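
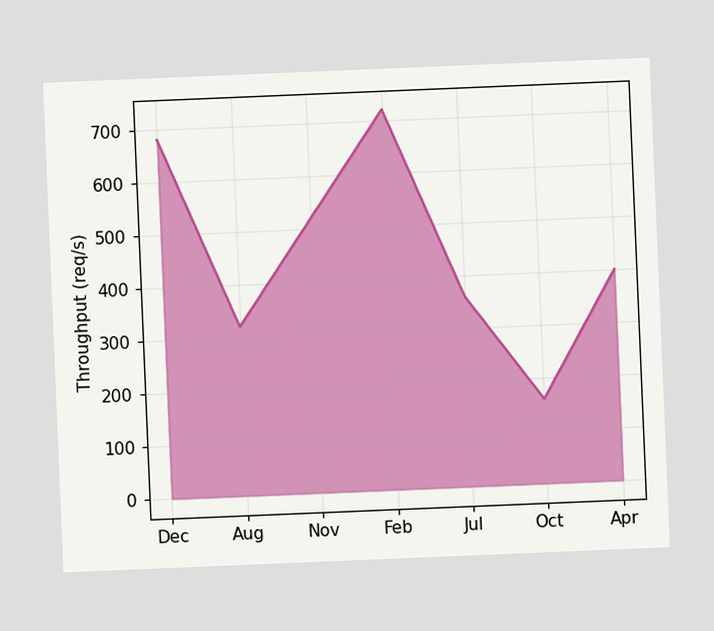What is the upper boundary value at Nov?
The chart is tilted about 2° counter-clockwise. At Nov the upper boundary is at 520req/s.

520req/s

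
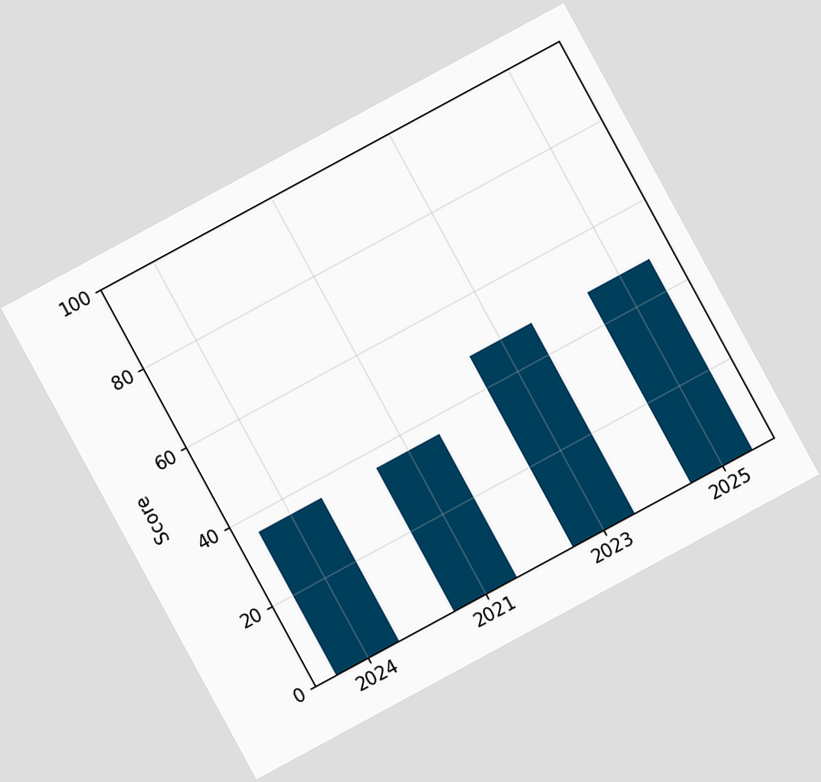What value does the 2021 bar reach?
The chart is tilted about 28° counter-clockwise. Reading along the chart's y-axis, the 2021 bar reaches 36.

36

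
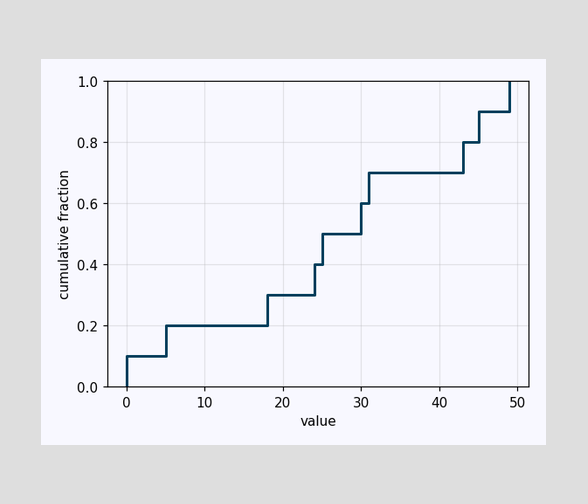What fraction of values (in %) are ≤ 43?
At x=43 the ECDF step is at 80%.

80%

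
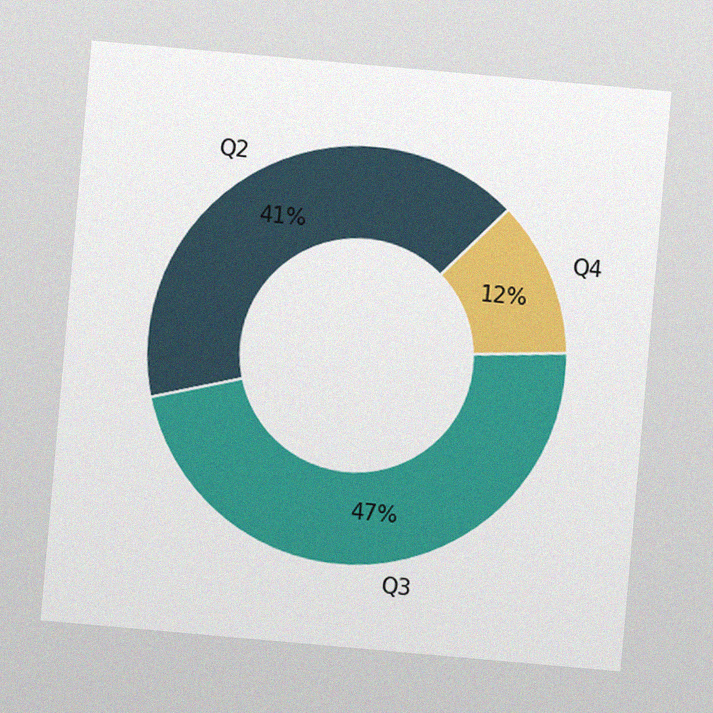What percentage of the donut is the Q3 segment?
The chart is tilted about 5° clockwise, with some photo noise. The Q3 segment takes up 47% of the ring.

47%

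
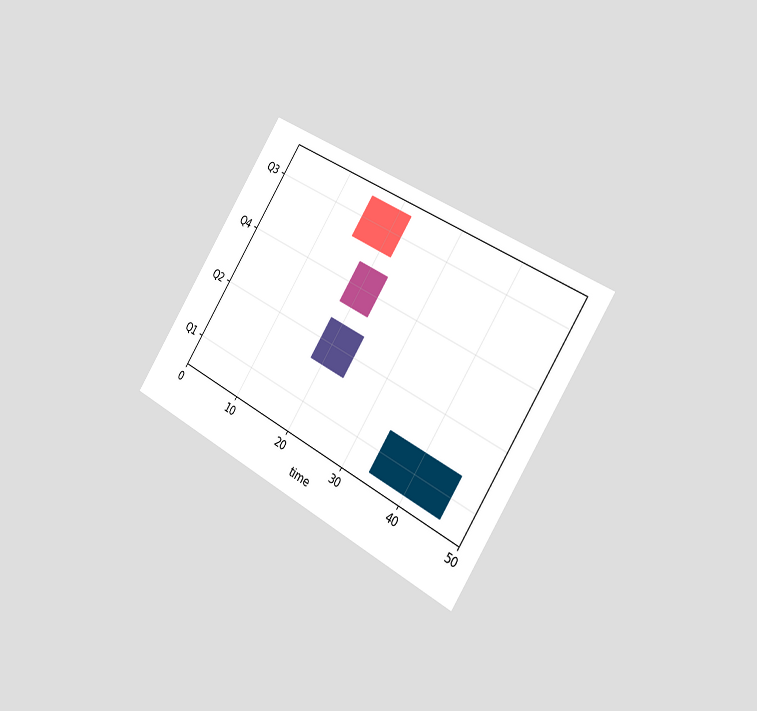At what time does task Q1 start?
The chart is tilted about 33° clockwise and viewed slightly from the right. The Q1 bar begins at t=34.

34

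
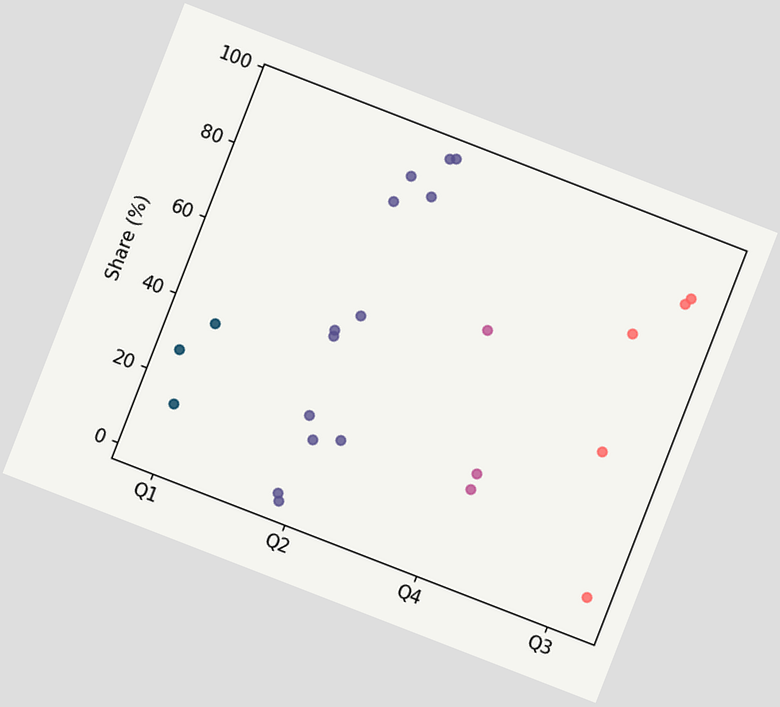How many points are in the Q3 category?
5

The chart is tilted about 21° clockwise. Counting the markers in the Q3 column gives 5.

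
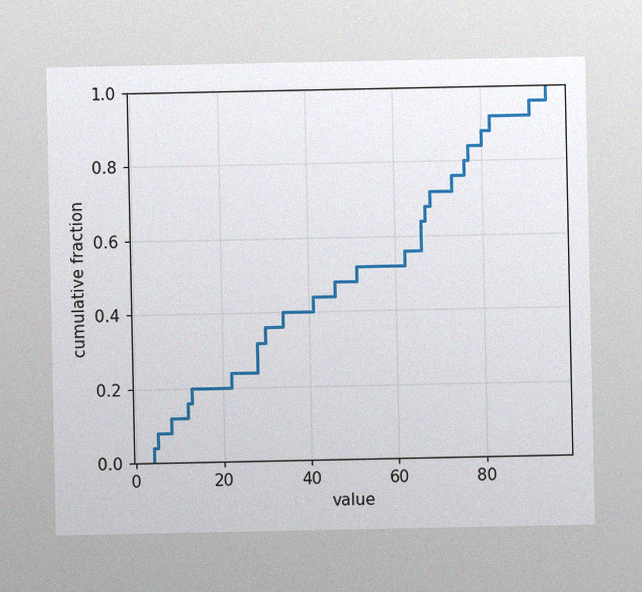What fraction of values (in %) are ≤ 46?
The image has some photo noise and uneven lighting. At x=46 the ECDF step is at 48%.

48%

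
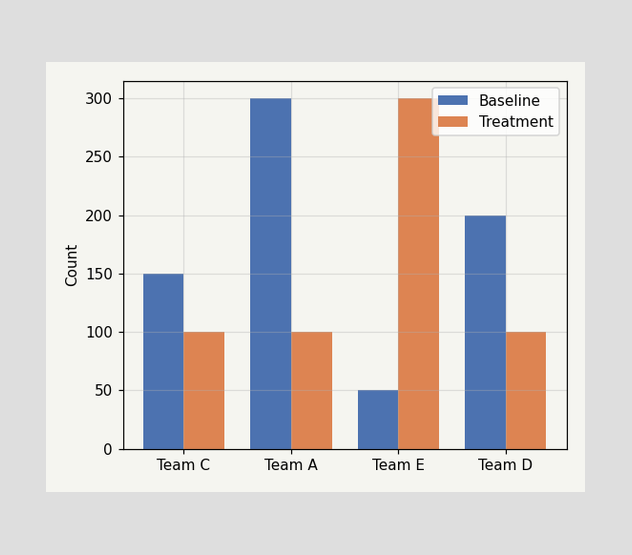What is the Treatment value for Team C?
100

The Treatment bar at Team C reaches 100 on the y-axis.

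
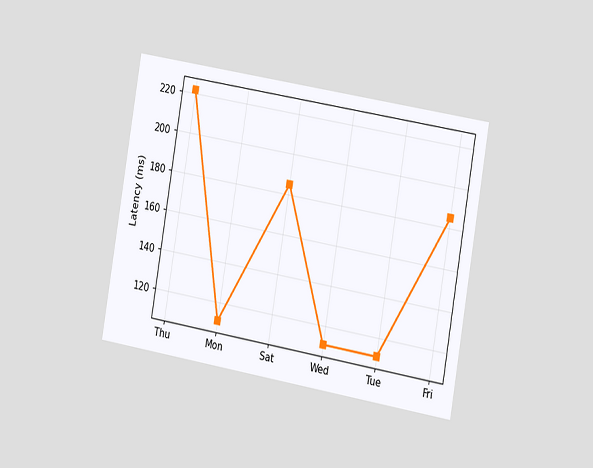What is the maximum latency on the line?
The chart is tilted about 10° clockwise and viewed slightly from the right. The highest point is at Thu, and reading across to the y-axis gives 222ms.

222ms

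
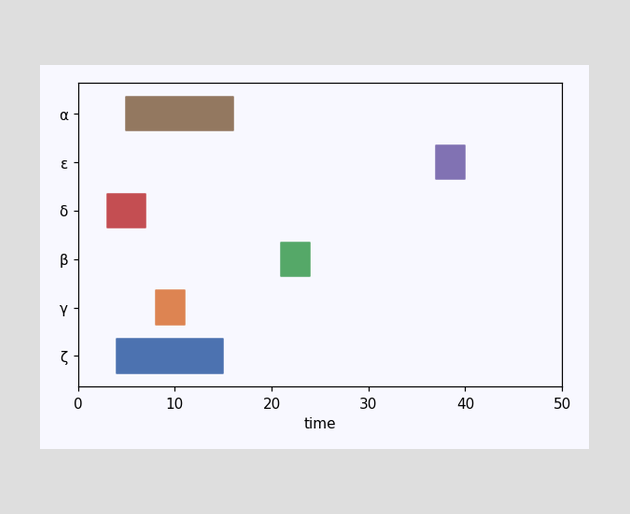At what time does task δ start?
The δ bar begins at t=3.

3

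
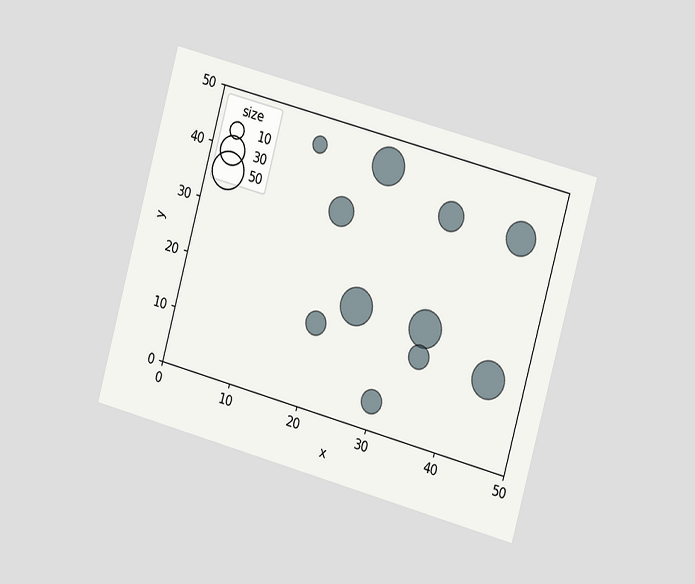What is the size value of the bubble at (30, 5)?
The chart is tilted about 15° clockwise and viewed slightly from the right. Matching the bubble at (30, 5) against the size legend gives 20.

20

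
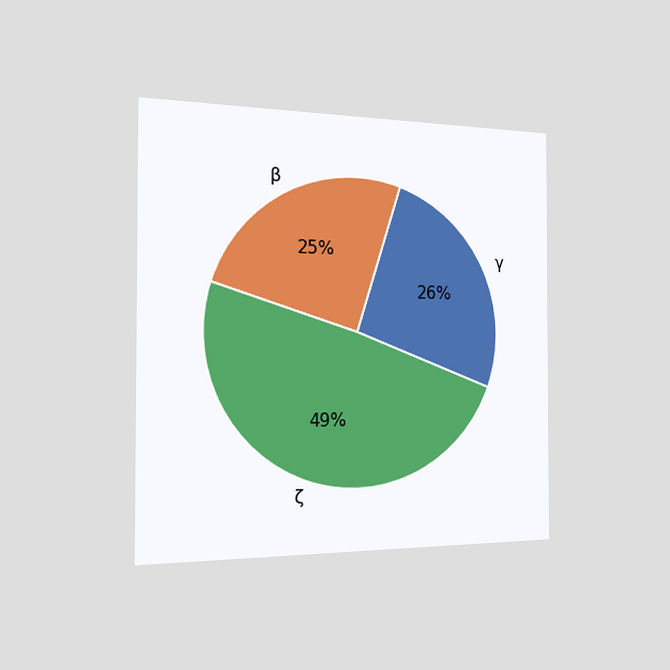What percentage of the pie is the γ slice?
26%

The chart is viewed slightly from the left. The γ slice takes up 26% of the pie.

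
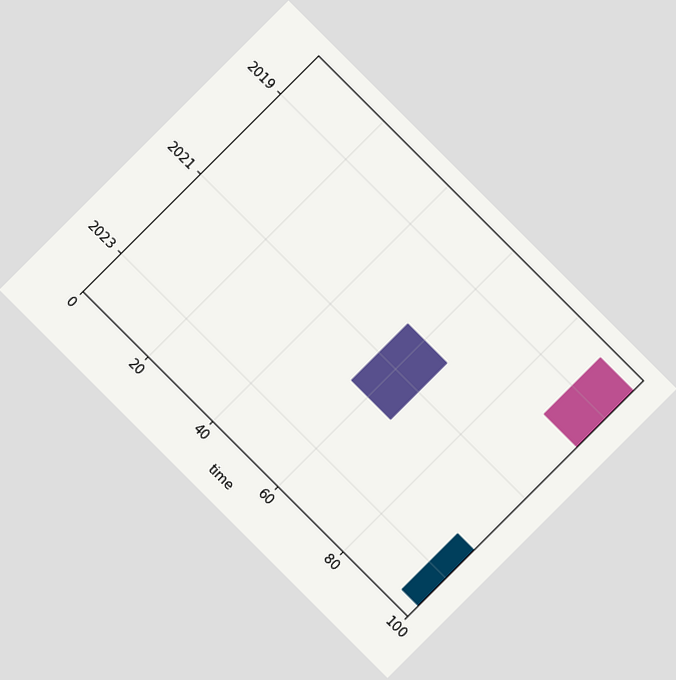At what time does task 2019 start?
The chart is tilted about 45° clockwise. The 2019 bar begins at t=90.

90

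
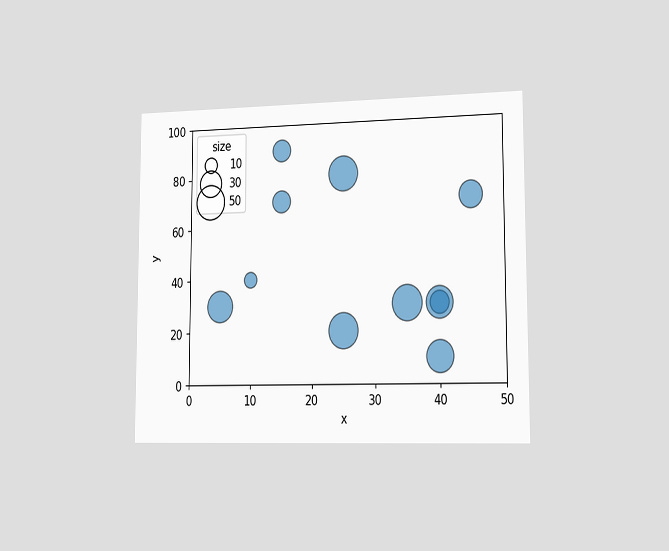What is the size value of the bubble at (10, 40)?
10

The chart is viewed slightly from the right. Matching the bubble at (10, 40) against the size legend gives 10.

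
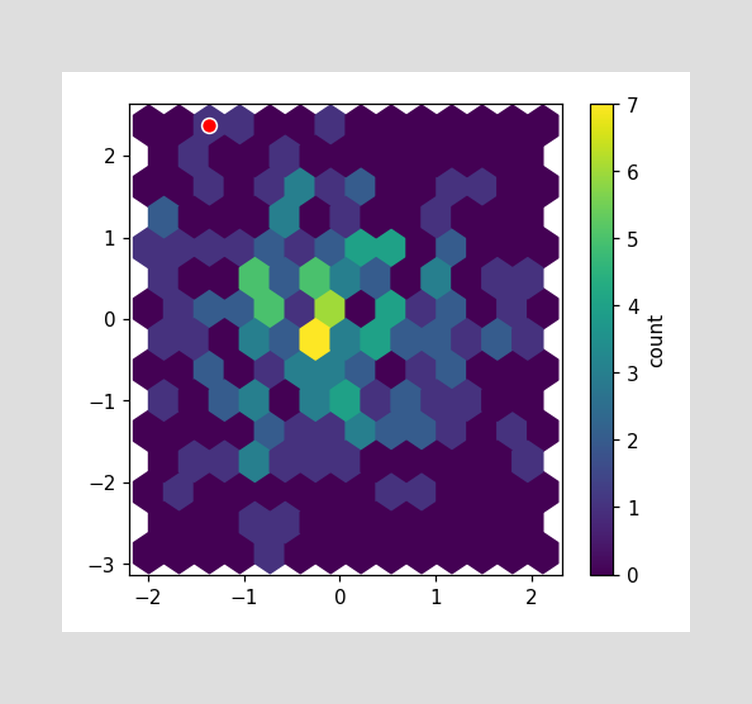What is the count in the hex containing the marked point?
1

The marked hex reads 1 on the colorbar.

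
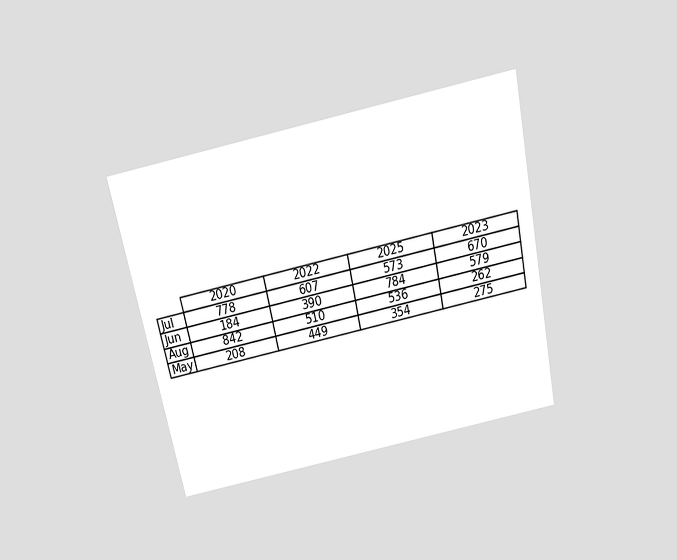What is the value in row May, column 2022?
The chart is tilted about 12° counter-clockwise and viewed slightly from above. The (May, 2022) cell reads 449.

449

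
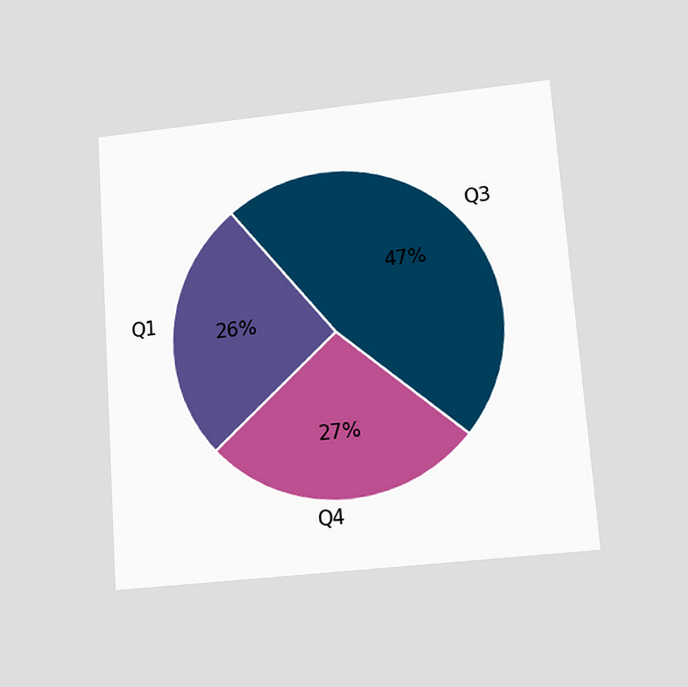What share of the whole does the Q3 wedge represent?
The chart is tilted about 4° counter-clockwise and viewed slightly from below. The Q3 slice takes up 47% of the pie.

47%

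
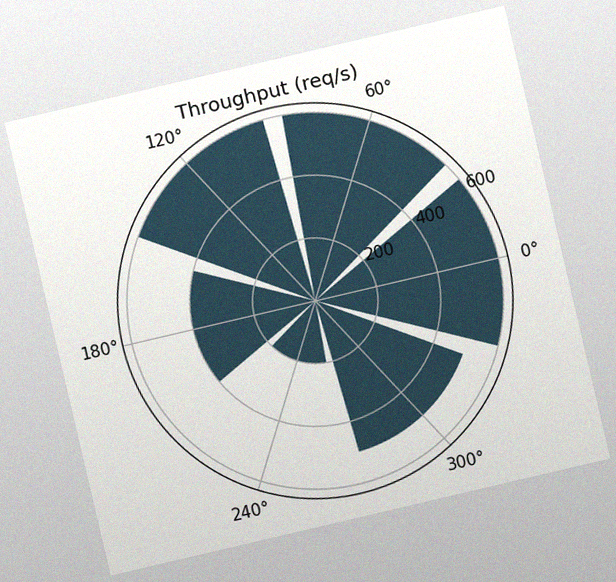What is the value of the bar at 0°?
600req/s

The chart is tilted about 13° counter-clockwise, with some photo noise. The bar at 0° reaches 600req/s on the radial axis.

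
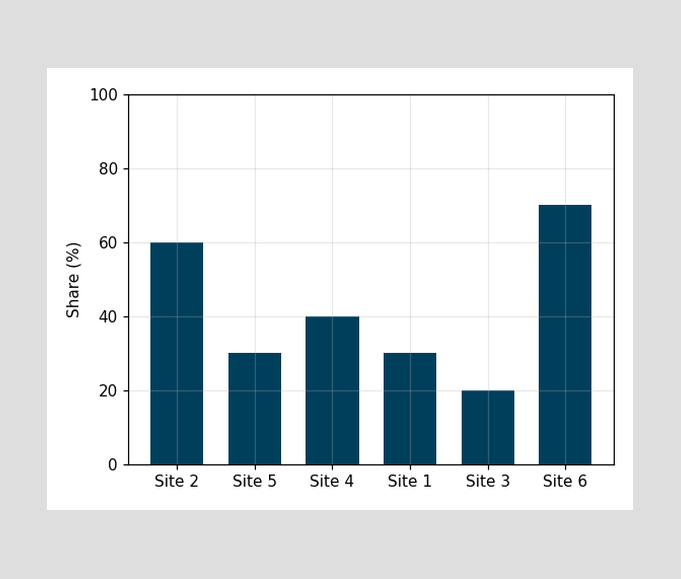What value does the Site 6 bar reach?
Reading along the chart's y-axis, the Site 6 bar reaches 70%.

70%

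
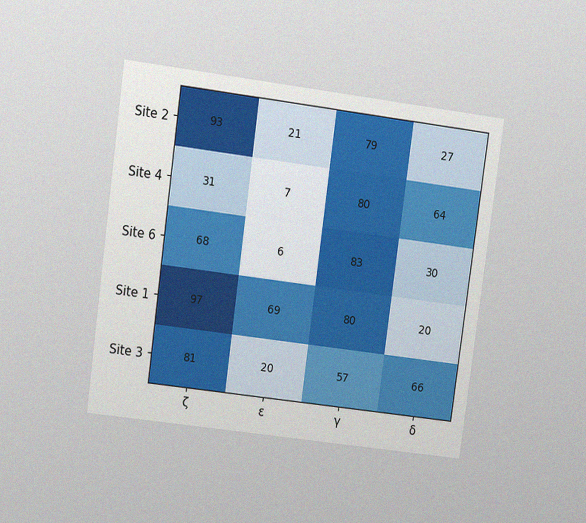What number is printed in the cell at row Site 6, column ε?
6

The chart is tilted about 8° clockwise and viewed at a slight angle, with some photo noise. The (Site 6, ε) cell reads 6.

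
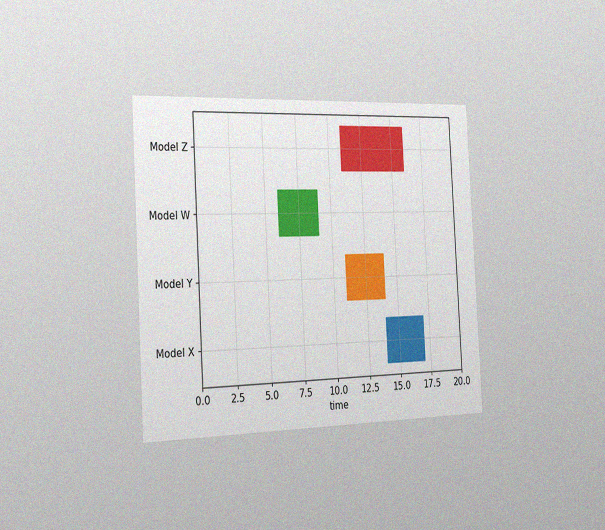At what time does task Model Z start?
11

The chart is tilted about 3° counter-clockwise and viewed slightly from the left, with some photo noise. The Model Z bar begins at t=11.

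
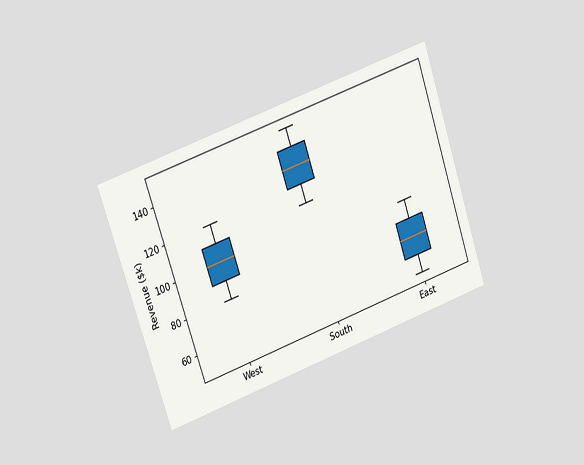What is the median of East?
The chart is tilted about 19° counter-clockwise and viewed at a slight angle. The median line in the East box sits at $70k.

$70k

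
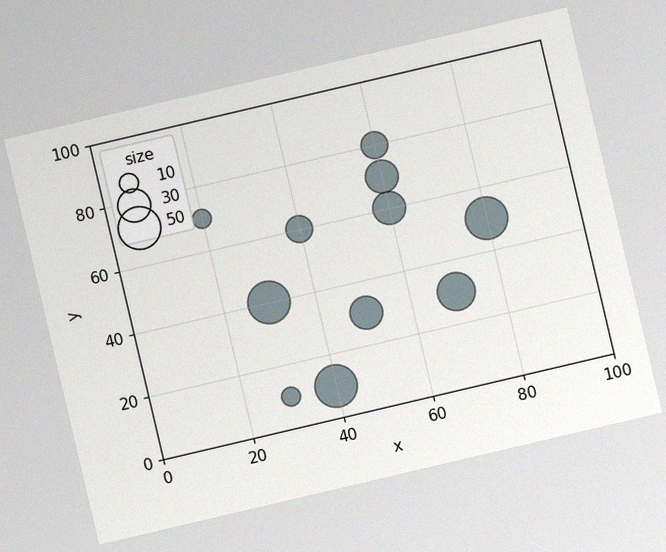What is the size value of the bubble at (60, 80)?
The chart is tilted about 13° counter-clockwise, with some photo noise. Matching the bubble at (60, 80) against the size legend gives 20.

20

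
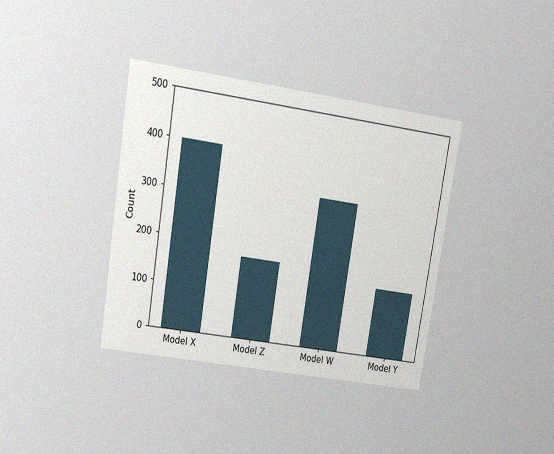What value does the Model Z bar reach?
The chart is tilted about 9° clockwise and viewed slightly from above, with some photo noise. Reading along the chart's y-axis, the Model Z bar reaches 175.

175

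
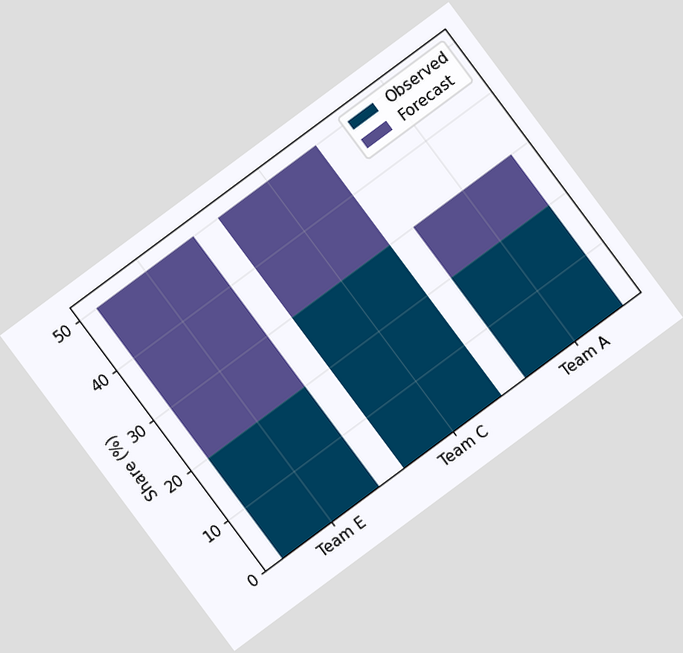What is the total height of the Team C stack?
The chart is tilted about 37° counter-clockwise. The Team C stack's top reaches 50% on the y-axis.

50%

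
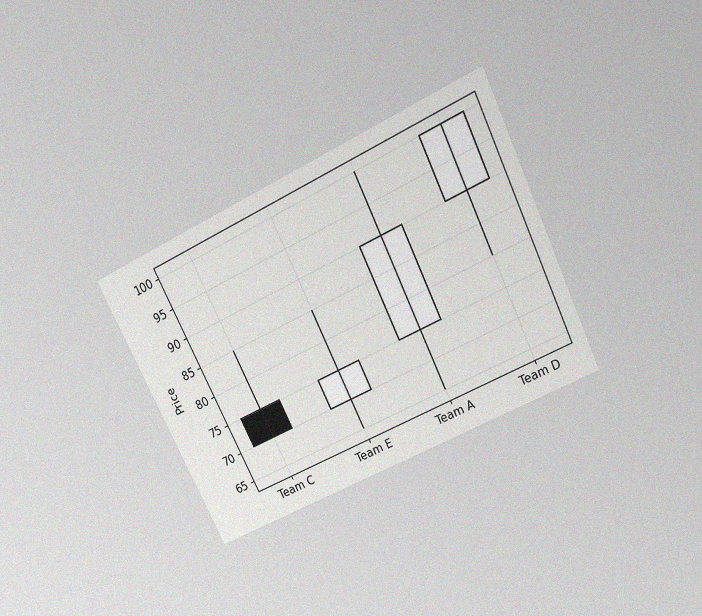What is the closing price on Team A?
90

The chart is tilted about 26° counter-clockwise and viewed slightly from above, with some photo noise. The Team A candle closes at 90.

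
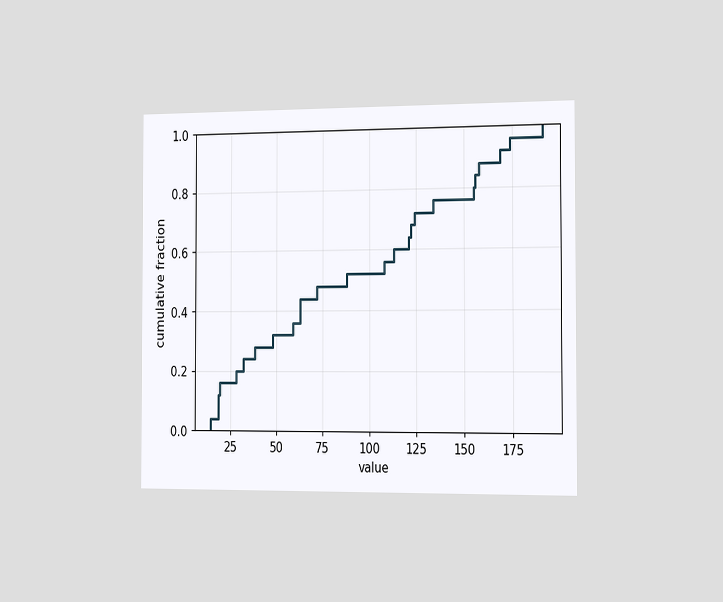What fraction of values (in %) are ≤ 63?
44%

The chart is viewed slightly from the right. At x=63 the ECDF step is at 44%.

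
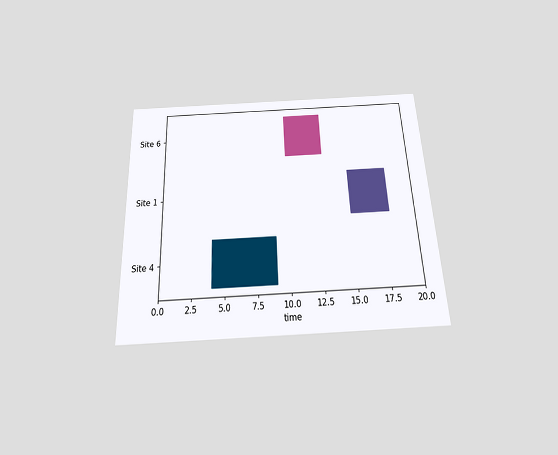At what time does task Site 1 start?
The chart is tilted about 3° counter-clockwise and viewed slightly from below. The Site 1 bar begins at t=15.

15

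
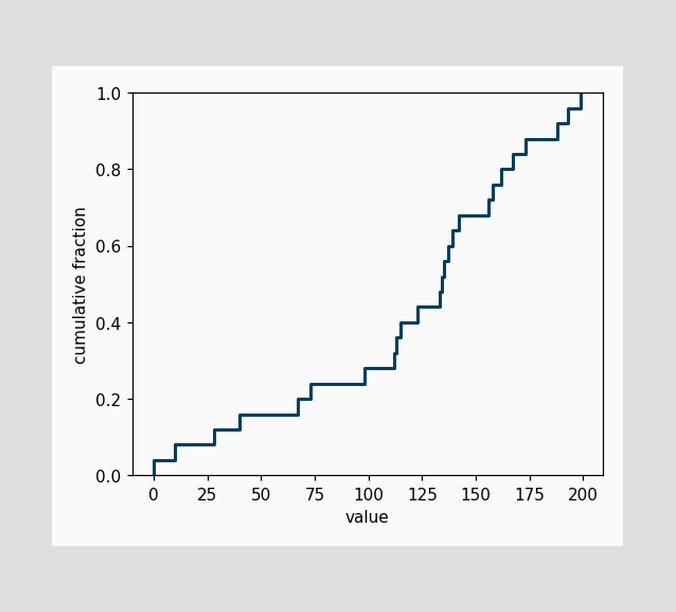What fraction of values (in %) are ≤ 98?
At x=98 the ECDF step is at 28%.

28%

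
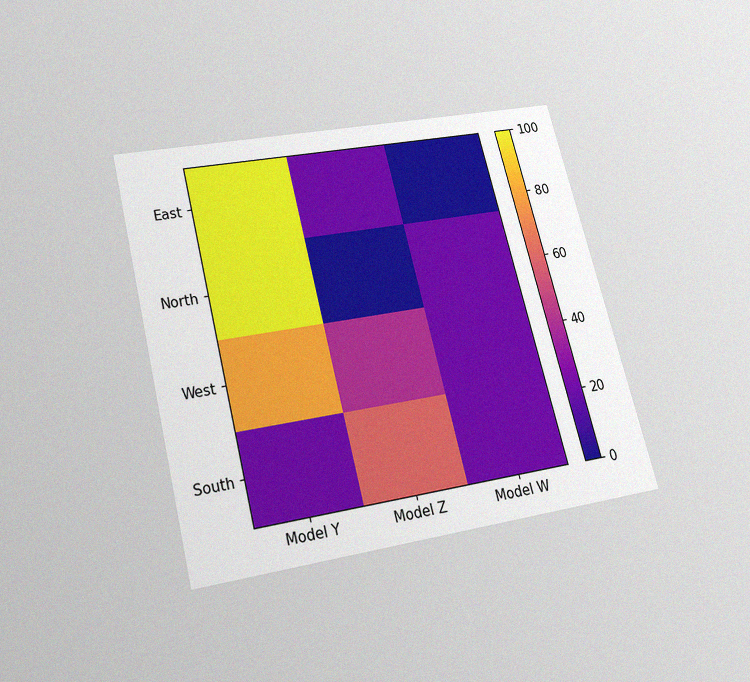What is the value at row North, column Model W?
20

The chart is tilted about 14° counter-clockwise and viewed slightly from below, with some photo noise. Matching cell (North, Model W) against the colorbar gives 20.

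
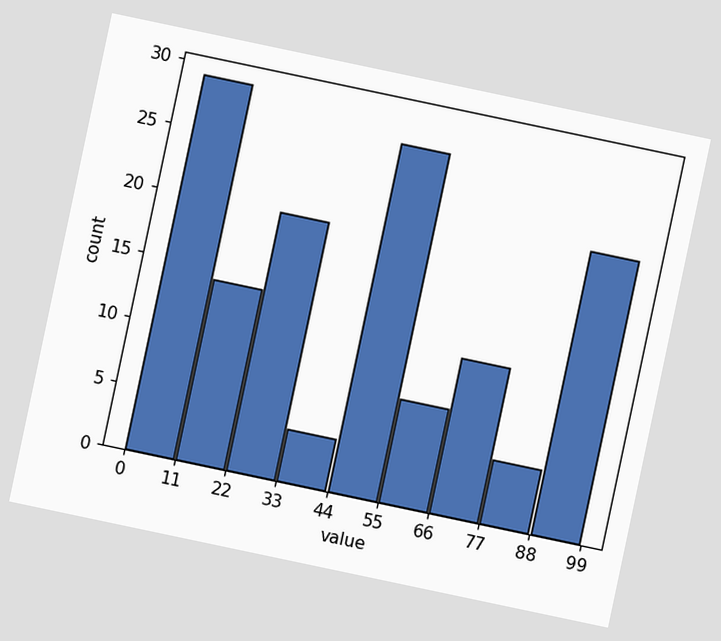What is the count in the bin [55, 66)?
The chart is tilted about 12° clockwise. The [55, 66) bin has height 8.

8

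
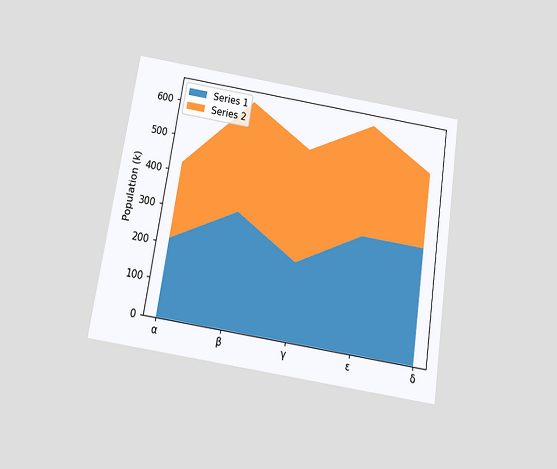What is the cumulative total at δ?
The chart is tilted about 9° clockwise and viewed slightly from below. The stacked total at δ reaches 530k.

530k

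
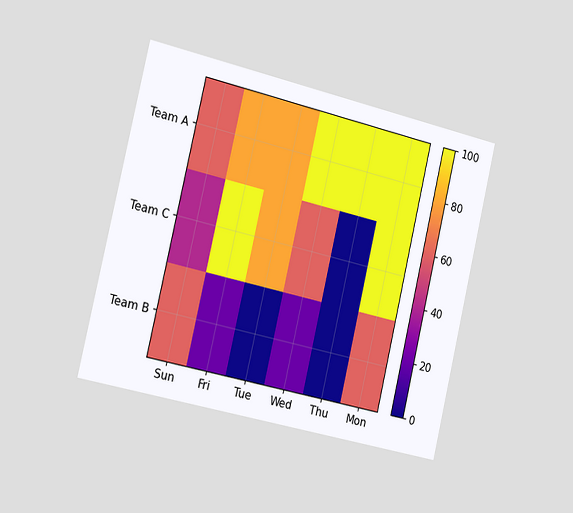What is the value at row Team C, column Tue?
80

The chart is tilted about 13° clockwise and viewed slightly from the left. Matching cell (Team C, Tue) against the colorbar gives 80.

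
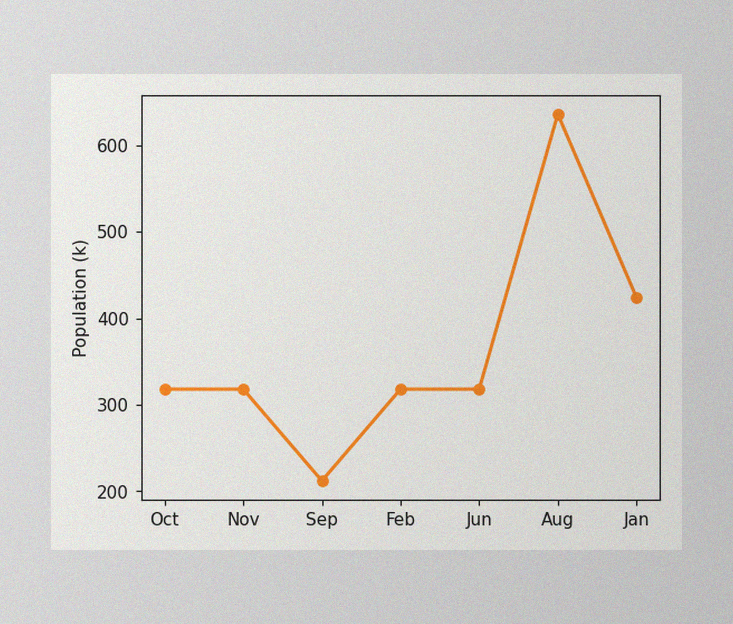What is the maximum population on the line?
636k

The image has some photo noise and uneven lighting. The highest point is at Aug, and reading across to the y-axis gives 636k.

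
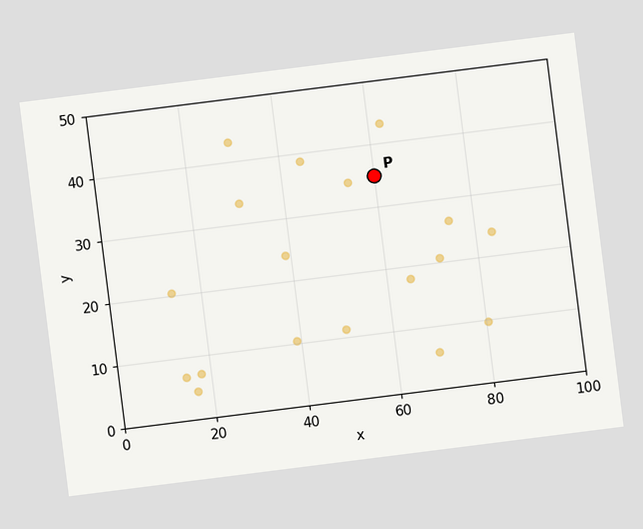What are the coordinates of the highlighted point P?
The chart is tilted about 7° counter-clockwise. Following the gridlines from P to each axis, P sits at (60, 35).

(60, 35)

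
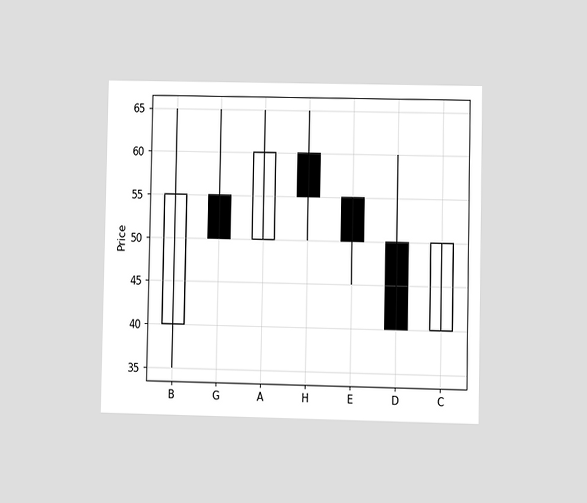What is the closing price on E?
The chart is viewed at a slight angle. The E candle closes at 50.

50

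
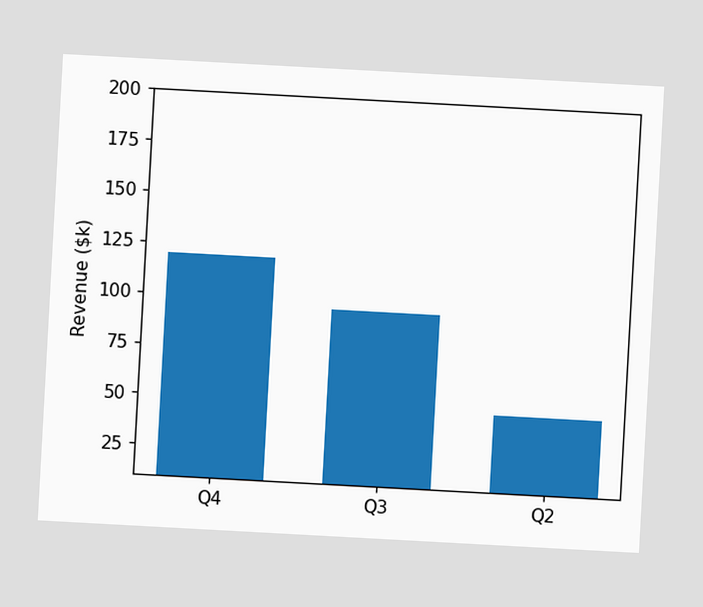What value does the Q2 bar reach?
$48k

The chart is tilted about 3° clockwise. Reading along the chart's y-axis, the Q2 bar reaches $48k.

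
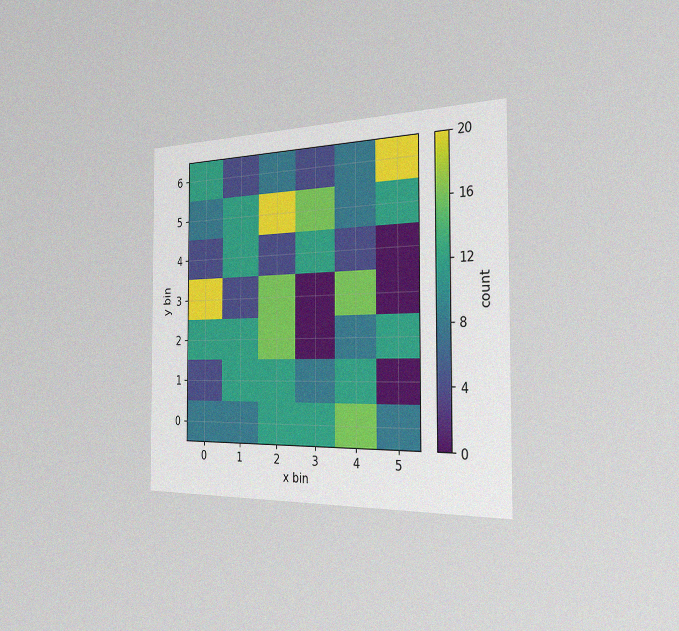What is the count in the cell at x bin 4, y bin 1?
12

The chart is viewed slightly from the right, with some photo noise. Matching the cell (4, 1) against the colorbar gives 12.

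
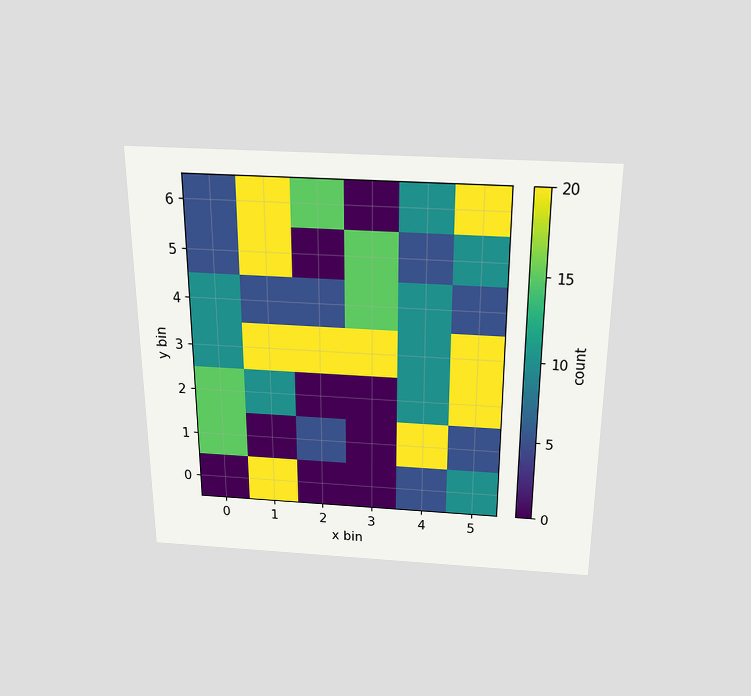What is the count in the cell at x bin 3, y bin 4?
15

The chart is viewed slightly from above. Matching the cell (3, 4) against the colorbar gives 15.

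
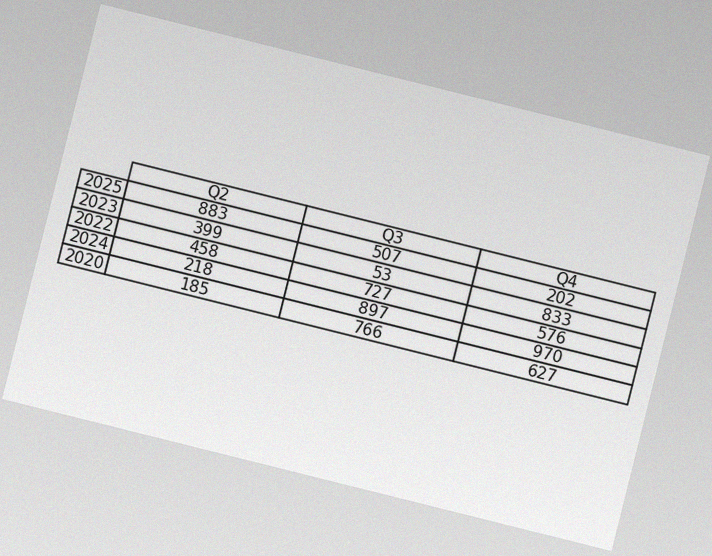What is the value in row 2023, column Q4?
The chart is tilted about 14° clockwise, with some photo noise. The (2023, Q4) cell reads 833.

833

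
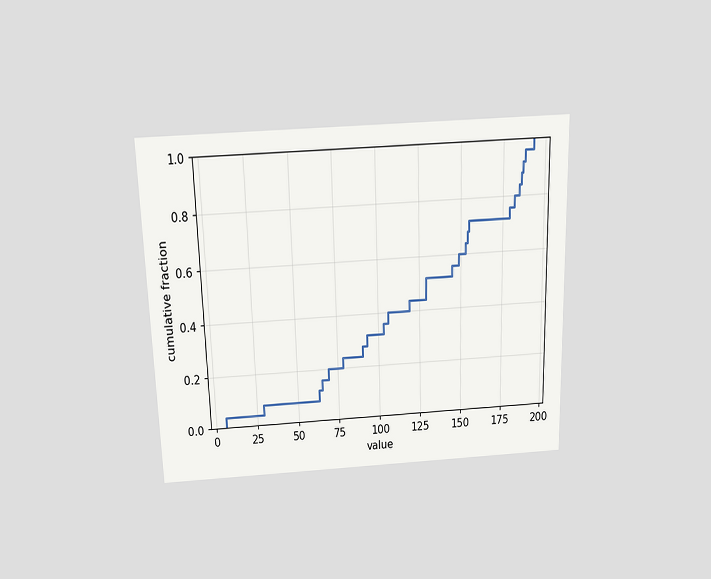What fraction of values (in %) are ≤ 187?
92%

The chart is viewed slightly from above. At x=187 the ECDF step is at 92%.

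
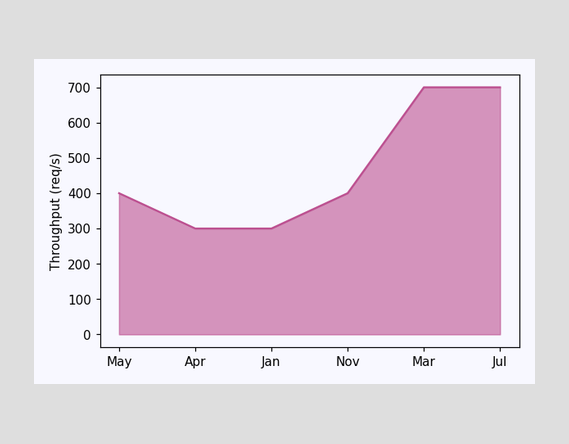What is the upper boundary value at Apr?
At Apr the upper boundary is at 300req/s.

300req/s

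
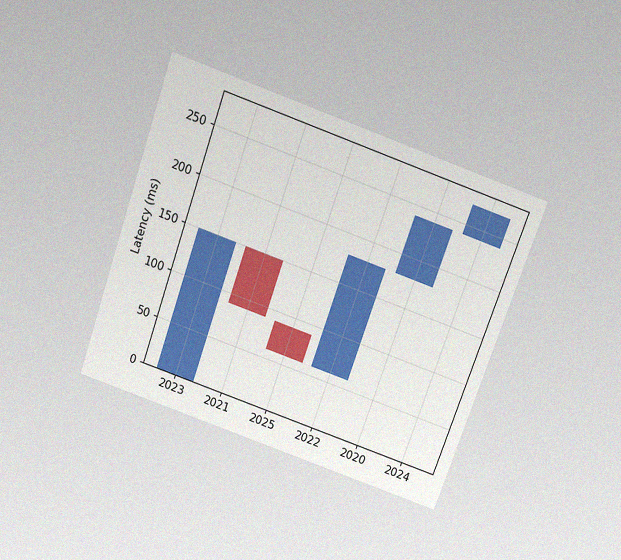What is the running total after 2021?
90ms

The chart is tilted about 19° clockwise and viewed slightly from above, with some photo noise. After 2021 the running total reaches 90ms.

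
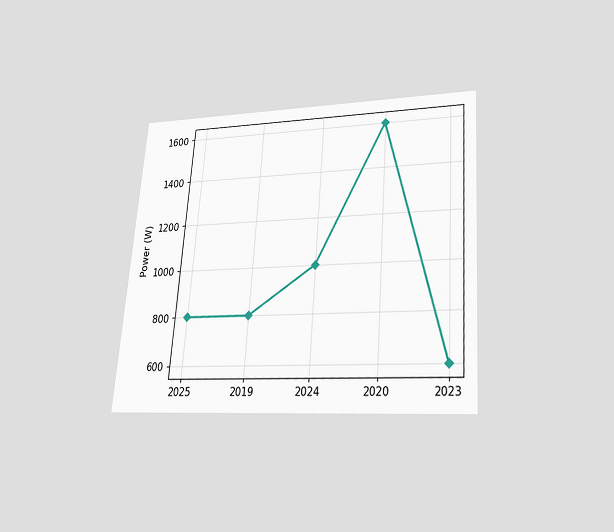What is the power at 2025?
800W

The chart is tilted about 4° clockwise and viewed slightly from below. At 2025, the line is at 800W.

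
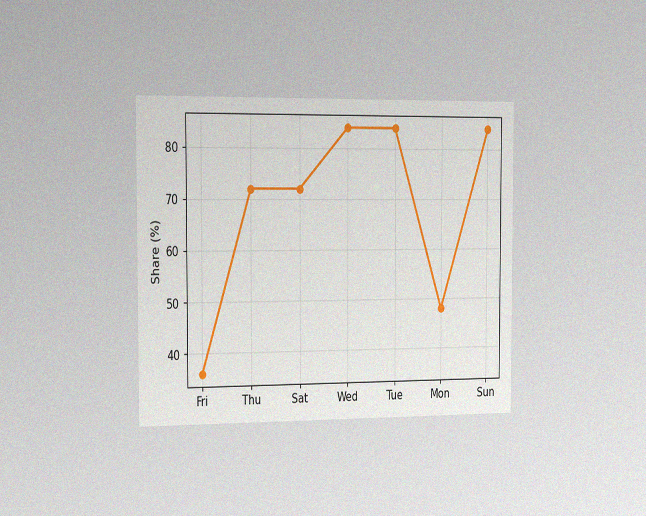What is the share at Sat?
The chart is viewed slightly from the left, with some photo noise. At Sat, the line is at 72%.

72%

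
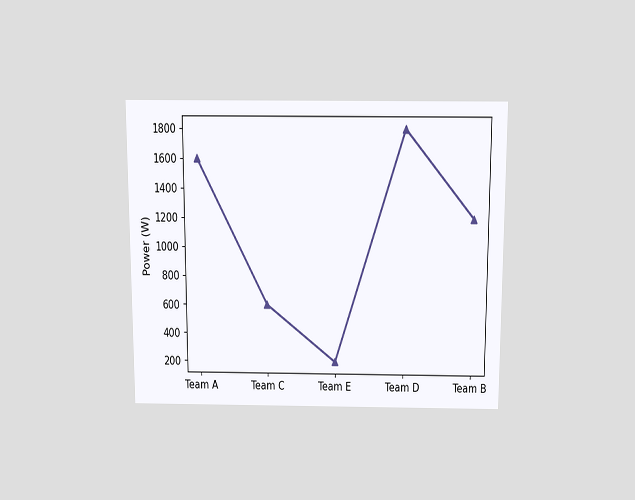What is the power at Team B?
The chart is viewed slightly from above. At Team B, the line is at 1200W.

1200W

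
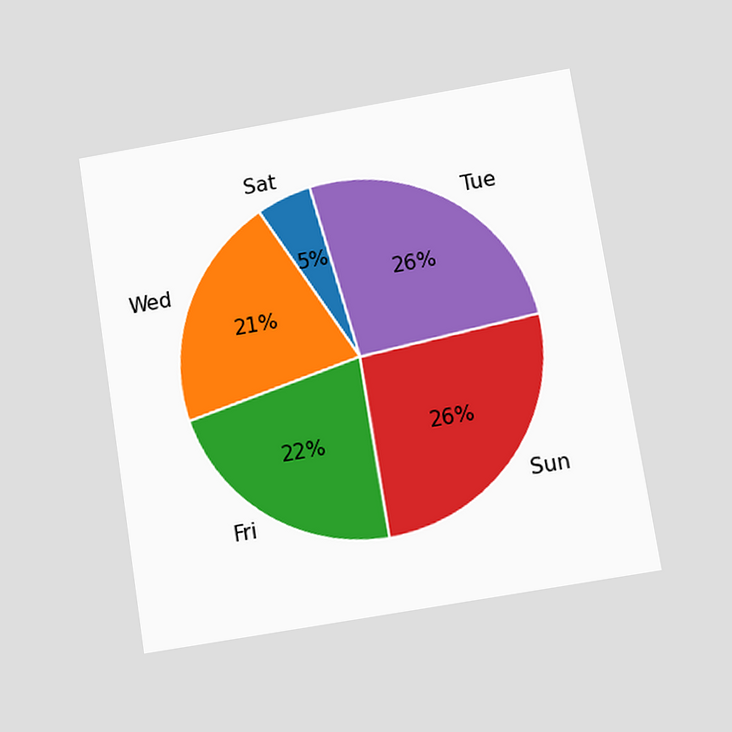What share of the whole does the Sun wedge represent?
The chart is tilted about 9° counter-clockwise and viewed slightly from below. The Sun slice takes up 26% of the pie.

26%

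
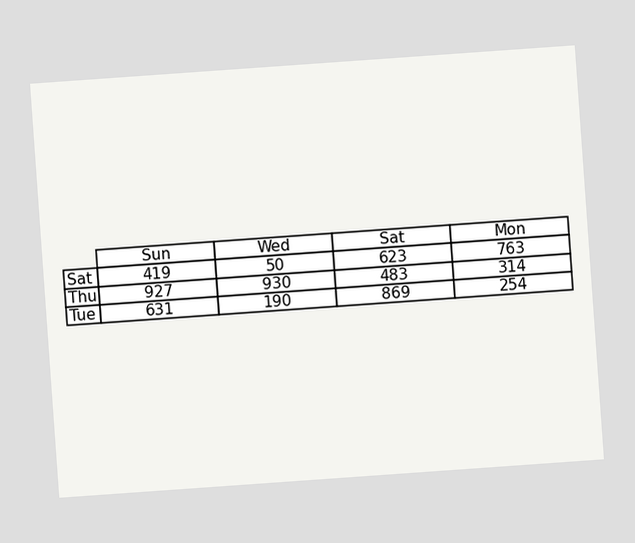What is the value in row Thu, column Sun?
The chart is tilted about 4° counter-clockwise. The (Thu, Sun) cell reads 927.

927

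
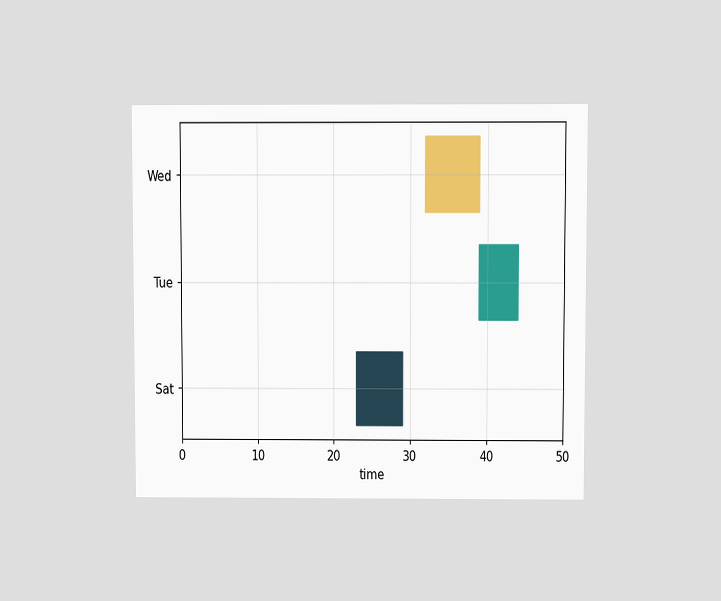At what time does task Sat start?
23

The chart is viewed at a slight angle. The Sat bar begins at t=23.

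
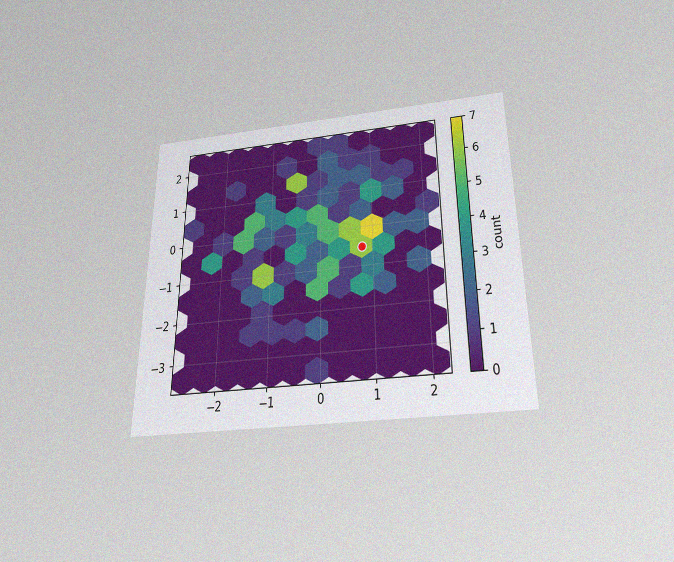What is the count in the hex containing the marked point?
6

The chart is viewed slightly from below, with some photo noise. The marked hex reads 6 on the colorbar.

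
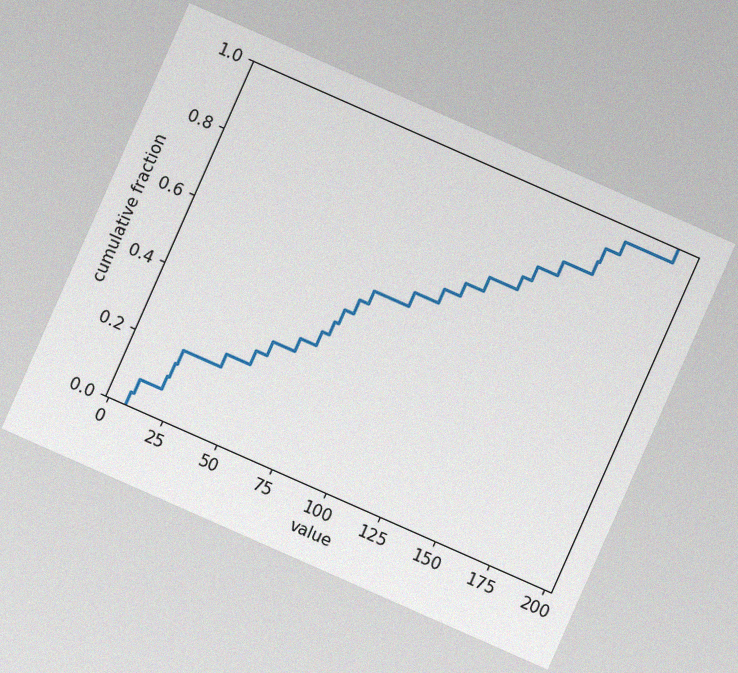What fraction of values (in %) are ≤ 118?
The chart is tilted about 24° clockwise, with some photo noise. At x=118 the ECDF step is at 68%.

68%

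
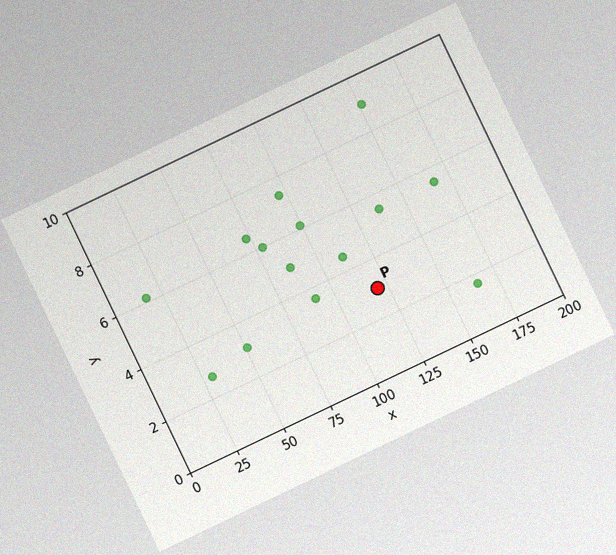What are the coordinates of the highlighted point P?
The chart is tilted about 26° counter-clockwise, with some photo noise. Following the gridlines from P to each axis, P sits at (120, 3).

(120, 3)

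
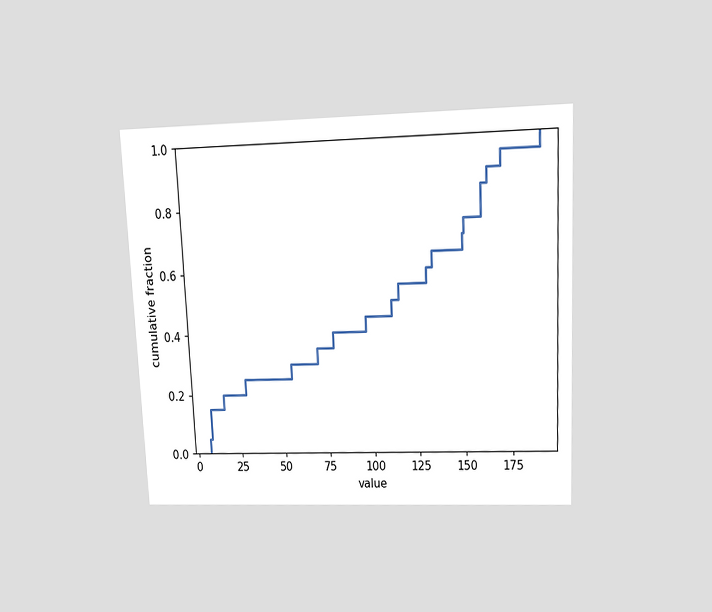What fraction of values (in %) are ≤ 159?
85%

The chart is tilted about 3° counter-clockwise and viewed at a slight angle. At x=159 the ECDF step is at 85%.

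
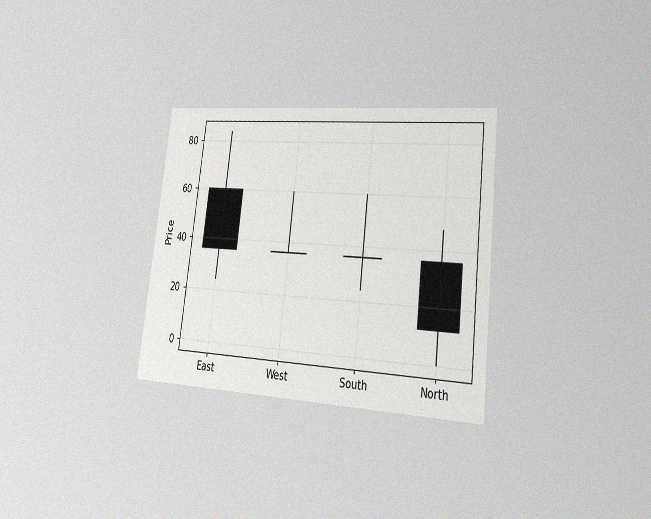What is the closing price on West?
The chart is tilted about 7° clockwise and viewed slightly from the right, with some photo noise. The West candle closes at 36.

36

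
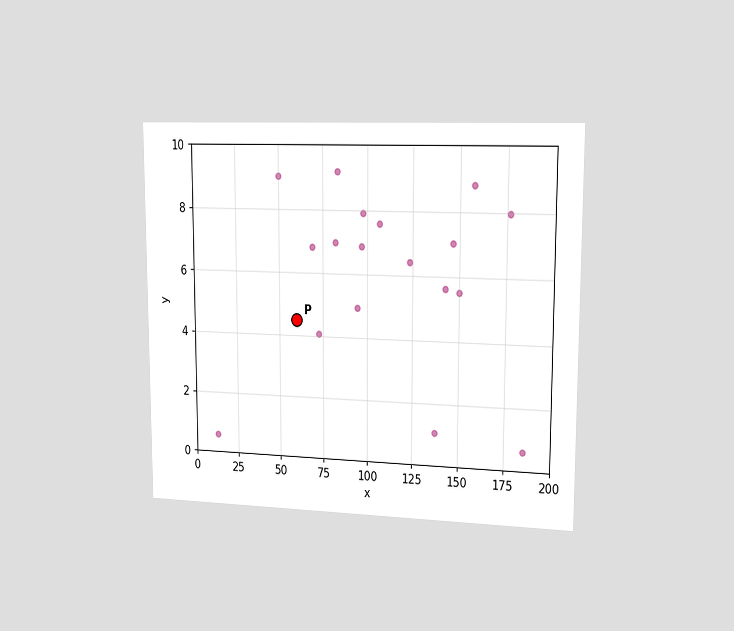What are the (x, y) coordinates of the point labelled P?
(60, 4.5)

The chart is viewed slightly from the right. Following the gridlines from P to each axis, P sits at (60, 4.5).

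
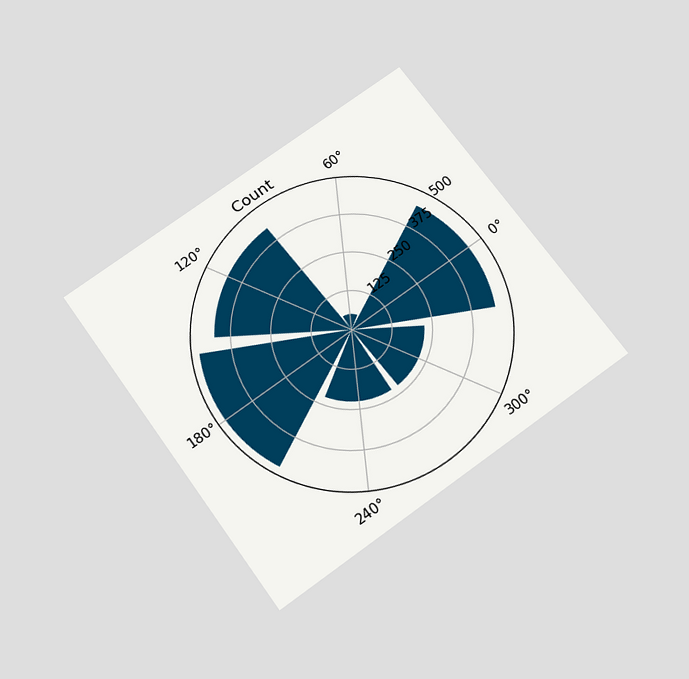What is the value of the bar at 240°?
225

The chart is tilted about 36° counter-clockwise and viewed slightly from below. The bar at 240° reaches 225 on the radial axis.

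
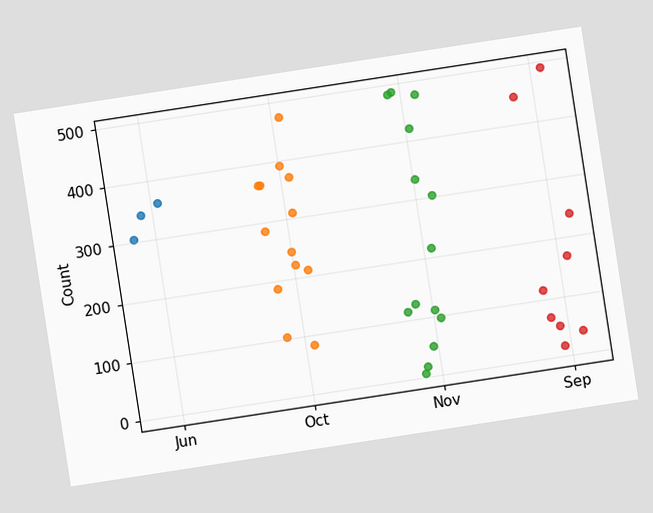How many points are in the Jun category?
The chart is tilted about 9° counter-clockwise. Counting the markers in the Jun column gives 3.

3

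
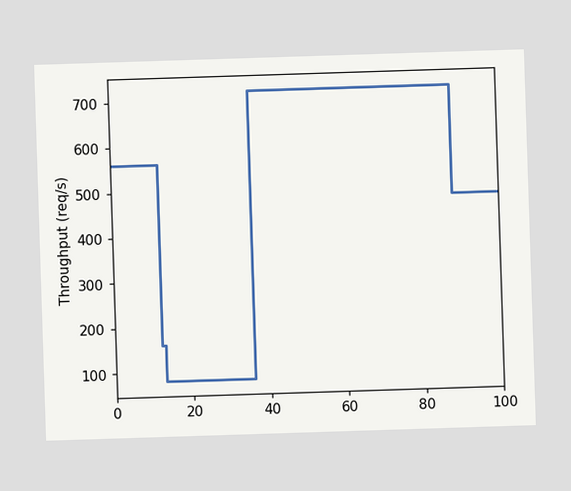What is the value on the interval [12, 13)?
160req/s

On [12, 13) the step sits at 160req/s.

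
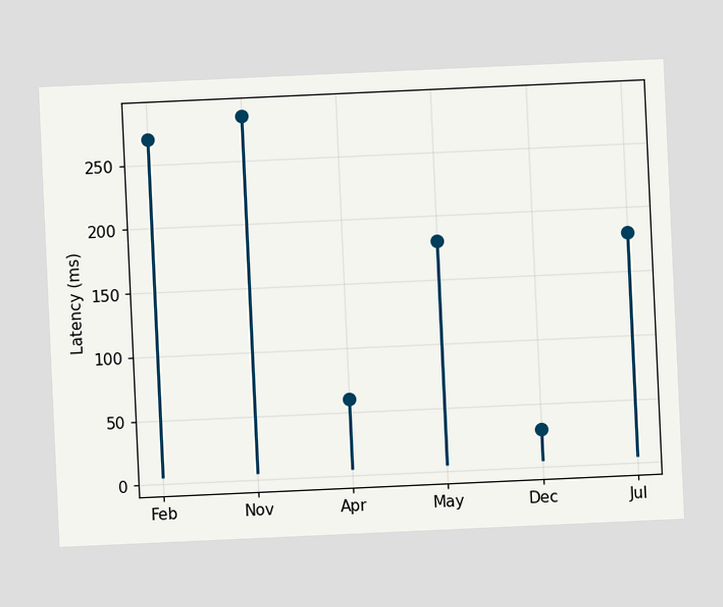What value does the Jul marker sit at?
The chart is tilted about 3° counter-clockwise. The Jul marker sits at 180ms.

180ms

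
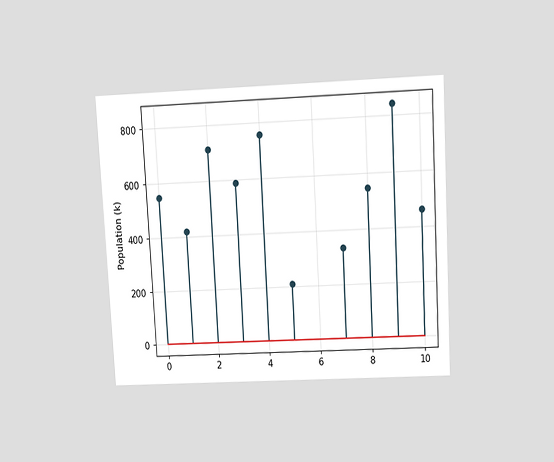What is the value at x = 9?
840k

The chart is tilted about 3° counter-clockwise and viewed slightly from above. The stem at x=9 reaches 840k.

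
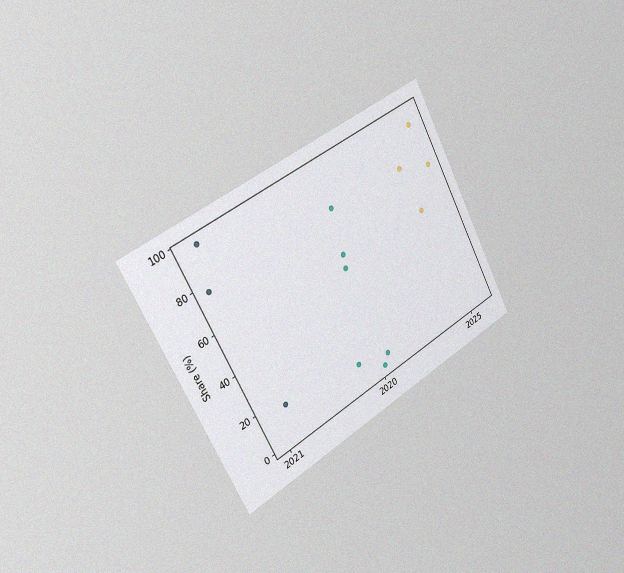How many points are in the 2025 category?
4

The chart is tilted about 28° counter-clockwise and viewed slightly from the left, with some photo noise. Counting the markers in the 2025 column gives 4.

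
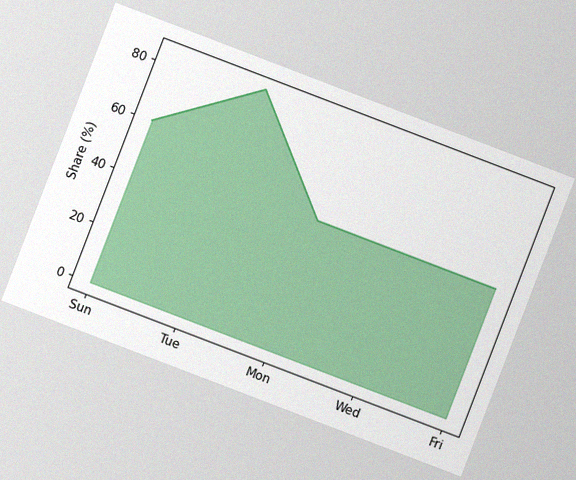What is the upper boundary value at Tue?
The chart is tilted about 21° clockwise, with some photo noise. At Tue the upper boundary is at 84%.

84%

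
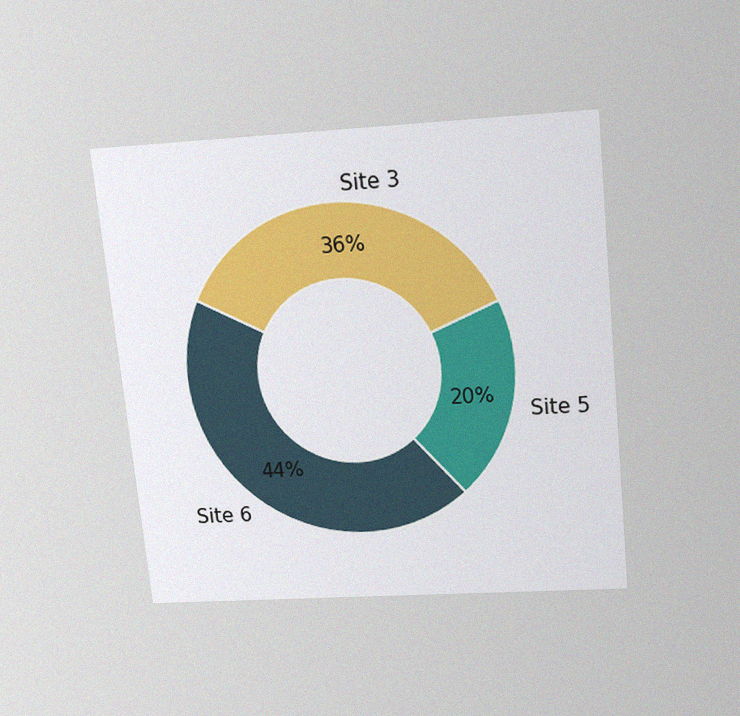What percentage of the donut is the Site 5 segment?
The chart is tilted about 6° counter-clockwise and viewed slightly from above, with some photo noise. The Site 5 segment takes up 20% of the ring.

20%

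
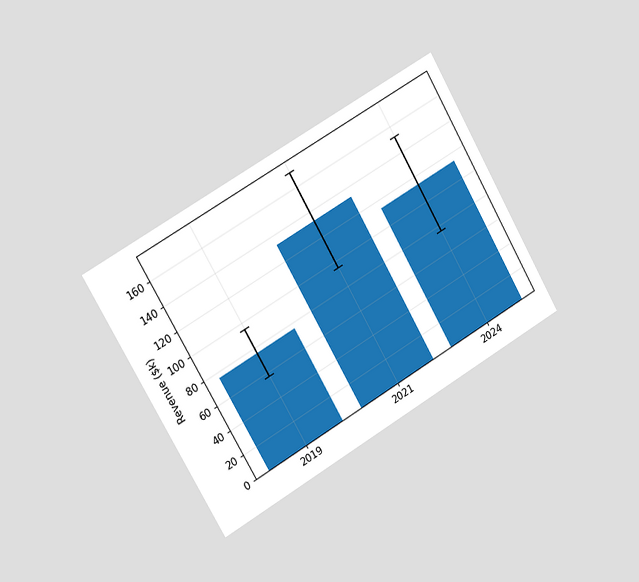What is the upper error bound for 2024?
The chart is tilted about 30° counter-clockwise and viewed slightly from the left. The 2024 bar's upper whisker reaches $152k.

$152k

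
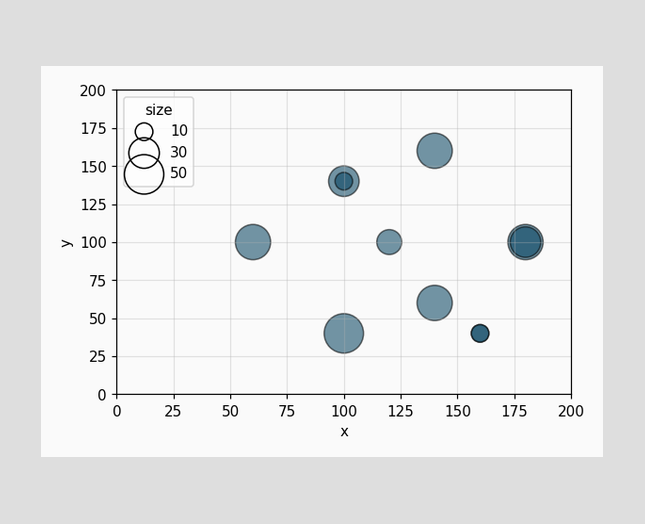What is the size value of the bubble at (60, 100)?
Matching the bubble at (60, 100) against the size legend gives 40.

40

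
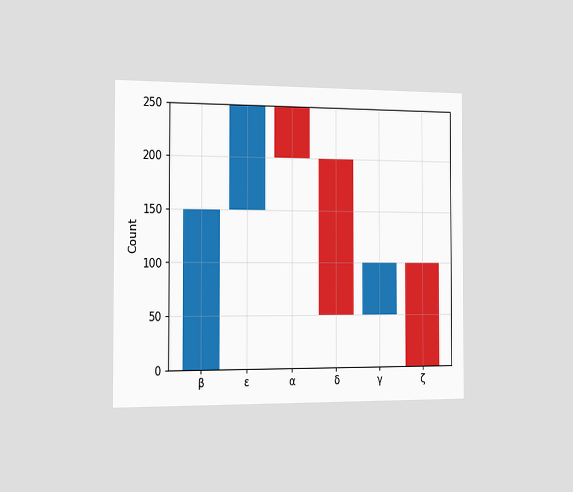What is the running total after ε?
250

The chart is viewed slightly from the left. After ε the running total reaches 250.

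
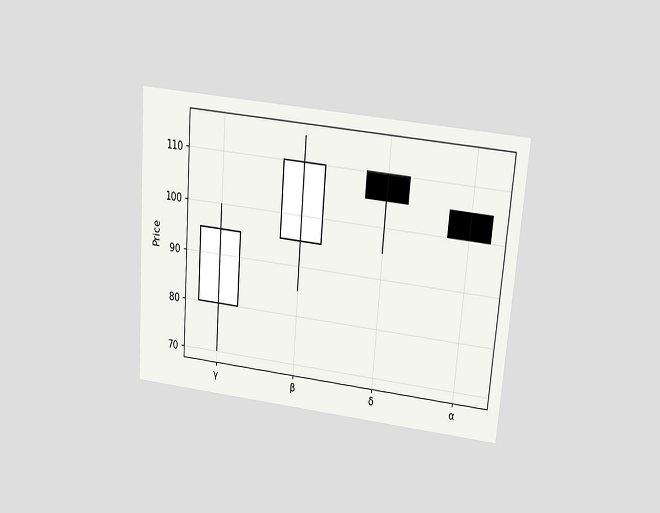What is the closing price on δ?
The chart is tilted about 5° clockwise and viewed slightly from above. The δ candle closes at 105.

105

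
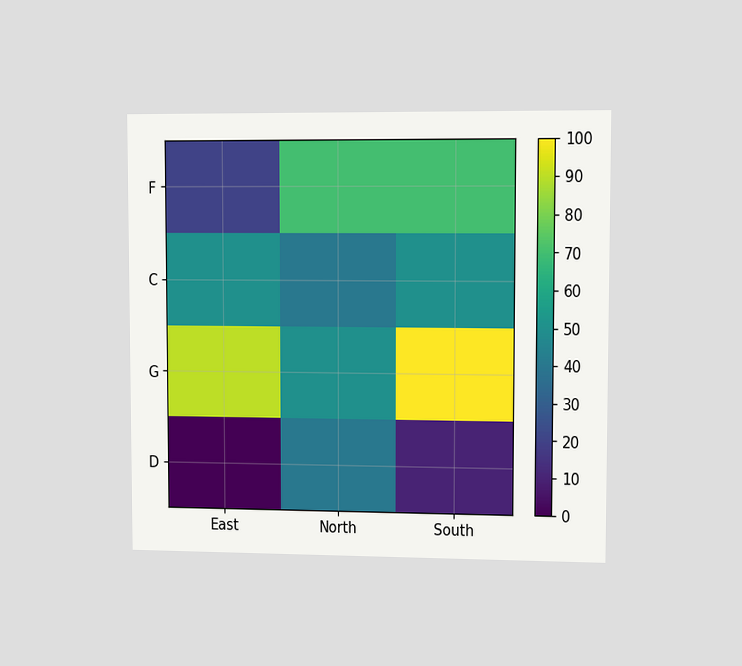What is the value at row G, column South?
100

The chart is viewed slightly from the right. Matching cell (G, South) against the colorbar gives 100.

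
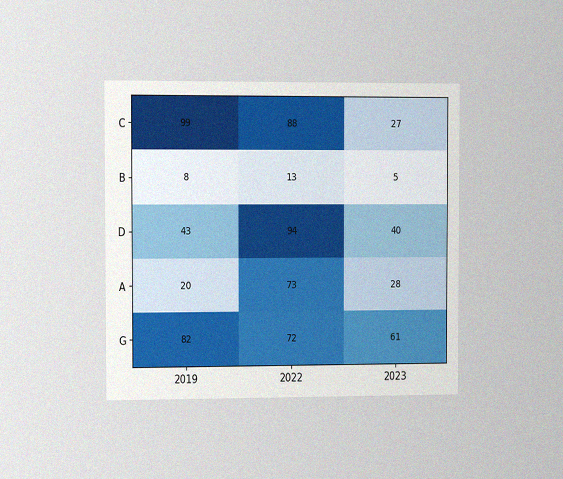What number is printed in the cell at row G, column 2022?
The chart is viewed slightly from the left, with some photo noise. The (G, 2022) cell reads 72.

72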